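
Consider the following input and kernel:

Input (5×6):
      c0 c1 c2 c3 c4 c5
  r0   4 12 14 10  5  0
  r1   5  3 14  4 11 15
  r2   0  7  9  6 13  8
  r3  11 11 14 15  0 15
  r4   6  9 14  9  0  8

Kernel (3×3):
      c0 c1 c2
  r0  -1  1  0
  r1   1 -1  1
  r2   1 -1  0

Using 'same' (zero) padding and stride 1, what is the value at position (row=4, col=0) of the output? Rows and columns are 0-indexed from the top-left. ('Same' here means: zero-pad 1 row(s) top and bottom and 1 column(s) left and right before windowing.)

The receptive field on the zero-padded input at this output position is [0 11 11 / 0 6 9 / 0 0 0]. Elementwise product with the kernel and sum: 0·-1 + 11·1 + 0·1 + 6·-1 + 9·1 + 0·1 + 0·-1.

14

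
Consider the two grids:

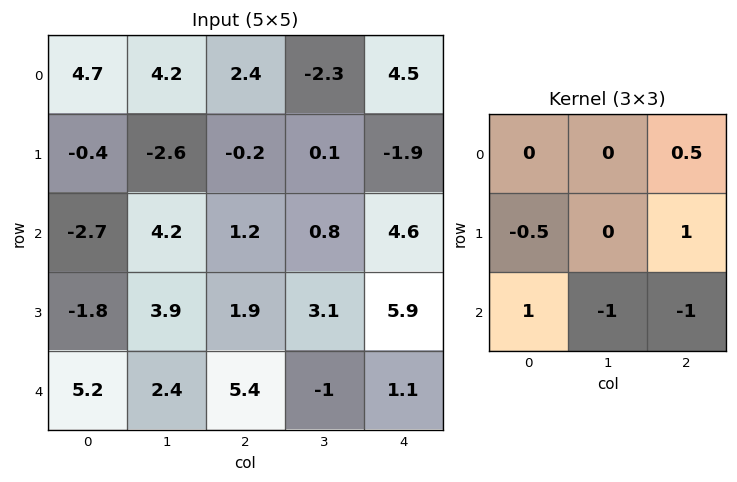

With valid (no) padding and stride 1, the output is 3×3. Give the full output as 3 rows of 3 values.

-6.9 2.45 -3.75
-5.15 -2.35 -4.05
0.8 -0.45 12.55

Output[0,0]: The receptive field on the input at this output position is [4.7 4.2 2.4 / -0.4 -2.6 -0.2 / -2.7 4.2 1.2]. Elementwise product with the kernel and sum: 2.4·0.5 + -0.4·-0.5 + -0.2·1 + -2.7·1 + 4.2·-1 + 1.2·-1.
Output[0,1]: The receptive field on the input at this output position is [4.2 2.4 -2.3 / -2.6 -0.2 0.1 / 4.2 1.2 0.8]. Elementwise product with the kernel and sum: -2.3·0.5 + -2.6·-0.5 + 0.1·1 + 4.2·1 + 1.2·-1 + 0.8·-1.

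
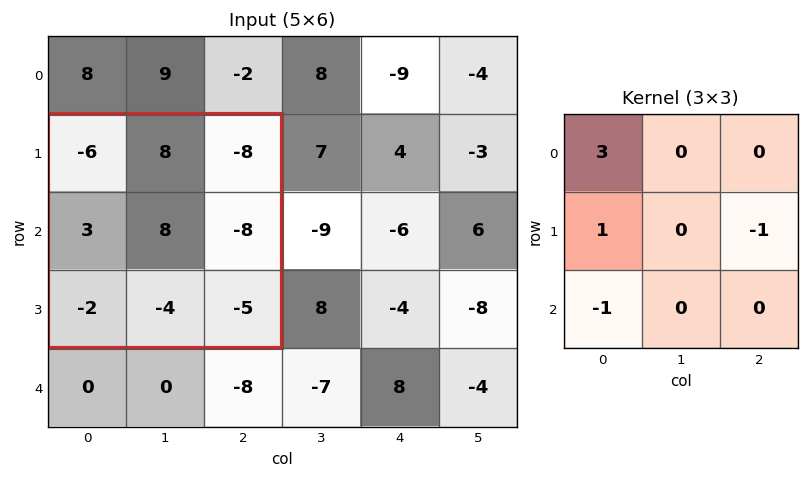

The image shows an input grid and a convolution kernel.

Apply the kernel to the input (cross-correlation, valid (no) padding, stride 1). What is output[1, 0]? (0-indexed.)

-5

The receptive field on the input at this output position is [-6 8 -8 / 3 8 -8 / -2 -4 -5]. Elementwise product with the kernel and sum: -6·3 + 3·1 + -8·-1 + -2·-1.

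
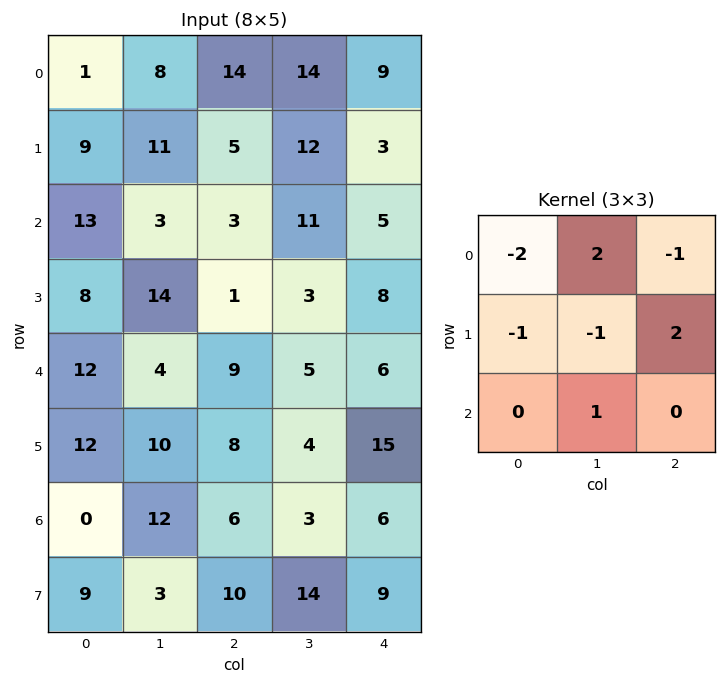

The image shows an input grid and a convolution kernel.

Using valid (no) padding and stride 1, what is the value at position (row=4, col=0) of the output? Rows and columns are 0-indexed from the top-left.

The receptive field on the input at this output position is [12 4 9 / 12 10 8 / 0 12 6]. Elementwise product with the kernel and sum: 12·-2 + 4·2 + 9·-1 + 12·-1 + 10·-1 + 8·2 + 12·1.

-19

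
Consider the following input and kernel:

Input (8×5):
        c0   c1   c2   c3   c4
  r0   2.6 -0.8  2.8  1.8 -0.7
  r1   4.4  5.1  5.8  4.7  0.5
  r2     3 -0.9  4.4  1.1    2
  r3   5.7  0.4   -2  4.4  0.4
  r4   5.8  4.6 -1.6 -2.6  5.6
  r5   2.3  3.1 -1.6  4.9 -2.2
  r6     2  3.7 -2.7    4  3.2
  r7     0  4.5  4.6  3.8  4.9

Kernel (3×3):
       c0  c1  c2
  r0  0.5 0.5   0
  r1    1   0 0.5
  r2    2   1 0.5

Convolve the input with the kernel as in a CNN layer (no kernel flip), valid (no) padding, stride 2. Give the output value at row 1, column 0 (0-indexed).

21.15

The receptive field on the input at this output position is [3 -0.9 4.4 / 5.7 0.4 -2 / 5.8 4.6 -1.6]. Elementwise product with the kernel and sum: 3·0.5 + -0.9·0.5 + 5.7·1 + -2·0.5 + 5.8·2 + 4.6·1 + -1.6·0.5.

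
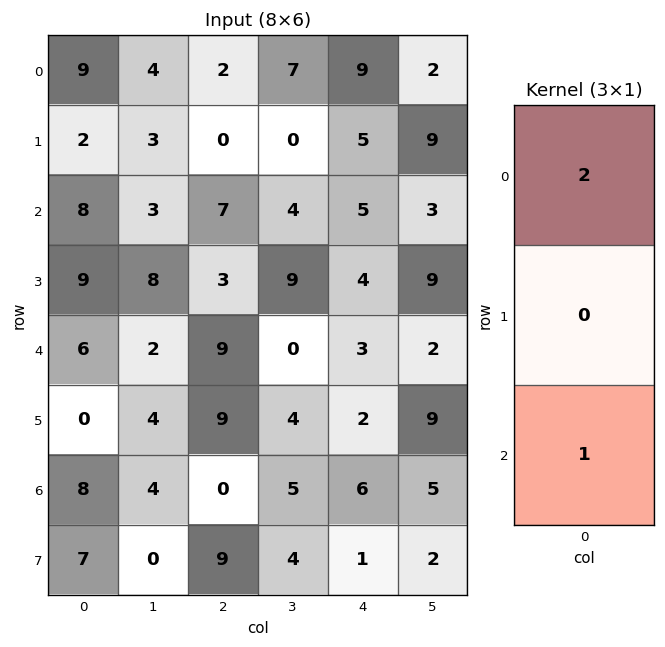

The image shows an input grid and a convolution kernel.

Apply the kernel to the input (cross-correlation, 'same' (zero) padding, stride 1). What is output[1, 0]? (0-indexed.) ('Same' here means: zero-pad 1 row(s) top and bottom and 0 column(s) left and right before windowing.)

The receptive field on the zero-padded input at this output position is [9 / 2 / 8]. Elementwise product with the kernel and sum: 9·2 + 8·1.

26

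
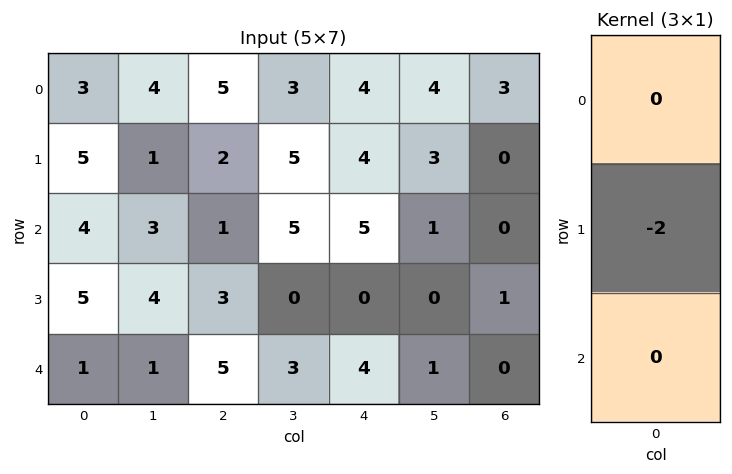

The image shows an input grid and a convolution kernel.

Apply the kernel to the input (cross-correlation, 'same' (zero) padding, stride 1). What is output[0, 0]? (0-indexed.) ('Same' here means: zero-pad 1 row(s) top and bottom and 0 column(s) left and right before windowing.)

The receptive field on the zero-padded input at this output position is [0 / 3 / 5]. Elementwise product with the kernel and sum: 3·-2.

-6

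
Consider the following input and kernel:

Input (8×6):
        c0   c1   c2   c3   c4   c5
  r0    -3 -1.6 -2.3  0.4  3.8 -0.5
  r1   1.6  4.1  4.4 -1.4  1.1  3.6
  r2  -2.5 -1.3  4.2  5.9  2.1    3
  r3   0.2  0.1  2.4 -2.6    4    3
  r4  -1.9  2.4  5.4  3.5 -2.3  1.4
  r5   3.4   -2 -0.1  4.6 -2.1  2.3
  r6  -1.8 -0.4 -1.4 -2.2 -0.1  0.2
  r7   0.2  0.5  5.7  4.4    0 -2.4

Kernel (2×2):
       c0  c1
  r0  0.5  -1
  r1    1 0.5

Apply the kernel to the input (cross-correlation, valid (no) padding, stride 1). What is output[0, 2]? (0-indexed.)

2.15

The receptive field on the input at this output position is [-2.3 0.4 / 4.4 -1.4]. Elementwise product with the kernel and sum: -2.3·0.5 + 0.4·-1 + 4.4·1 + -1.4·0.5.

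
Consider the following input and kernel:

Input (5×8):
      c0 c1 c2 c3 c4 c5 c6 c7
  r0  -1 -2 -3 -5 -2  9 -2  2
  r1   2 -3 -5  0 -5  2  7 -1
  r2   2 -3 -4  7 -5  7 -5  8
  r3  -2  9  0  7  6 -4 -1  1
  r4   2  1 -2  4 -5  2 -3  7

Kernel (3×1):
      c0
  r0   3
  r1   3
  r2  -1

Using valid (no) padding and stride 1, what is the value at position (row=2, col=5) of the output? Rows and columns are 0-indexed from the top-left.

The receptive field on the input at this output position is [7 / -4 / 2]. Elementwise product with the kernel and sum: 7·3 + -4·3 + 2·-1.

7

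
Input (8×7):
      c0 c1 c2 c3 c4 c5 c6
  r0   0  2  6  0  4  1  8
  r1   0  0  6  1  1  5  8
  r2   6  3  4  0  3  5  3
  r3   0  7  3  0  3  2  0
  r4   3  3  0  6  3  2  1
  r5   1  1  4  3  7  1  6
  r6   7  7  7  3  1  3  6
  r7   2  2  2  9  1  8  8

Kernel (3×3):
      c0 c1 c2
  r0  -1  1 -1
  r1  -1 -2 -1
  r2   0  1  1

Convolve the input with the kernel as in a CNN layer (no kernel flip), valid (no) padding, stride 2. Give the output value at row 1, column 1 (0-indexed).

The receptive field on the input at this output position is [4 0 3 / 3 0 3 / 0 6 3]. Elementwise product with the kernel and sum: 4·-1 + 0·1 + 3·-1 + 3·-1 + 0·-2 + 3·-1 + 6·1 + 3·1.

-4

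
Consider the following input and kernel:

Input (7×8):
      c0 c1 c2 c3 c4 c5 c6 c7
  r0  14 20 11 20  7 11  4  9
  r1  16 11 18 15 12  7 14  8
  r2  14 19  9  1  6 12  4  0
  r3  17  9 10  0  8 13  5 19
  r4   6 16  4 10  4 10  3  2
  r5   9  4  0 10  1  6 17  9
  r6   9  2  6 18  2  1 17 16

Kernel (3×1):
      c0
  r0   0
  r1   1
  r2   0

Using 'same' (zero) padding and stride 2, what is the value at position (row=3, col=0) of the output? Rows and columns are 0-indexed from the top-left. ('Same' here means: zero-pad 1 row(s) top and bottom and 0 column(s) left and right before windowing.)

The receptive field on the zero-padded input at this output position is [9 / 9 / 0]. Elementwise product with the kernel and sum: 9·1.

9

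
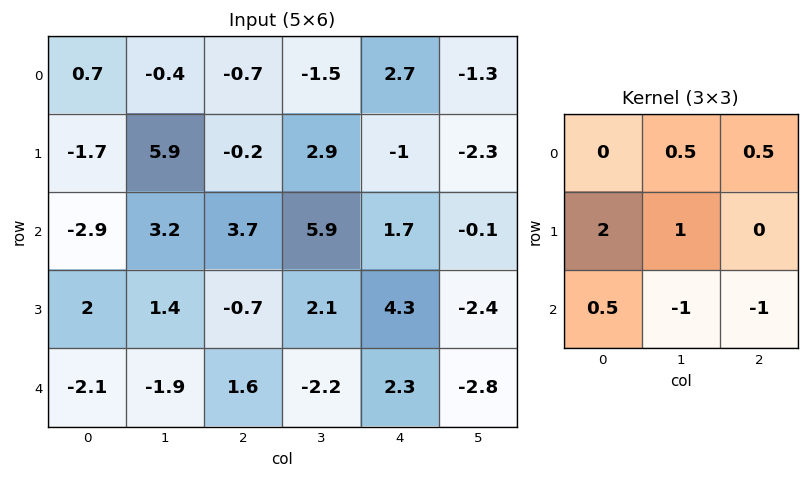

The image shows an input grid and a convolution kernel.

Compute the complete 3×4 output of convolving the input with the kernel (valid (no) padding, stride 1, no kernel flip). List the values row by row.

-6.4 2.5 -2.65 6.85
0.55 10.75 7.5 11
8.1 6.55 5.2 8.7

Output[0,0]: The receptive field on the input at this output position is [0.7 -0.4 -0.7 / -1.7 5.9 -0.2 / -2.9 3.2 3.7]. Elementwise product with the kernel and sum: -0.4·0.5 + -0.7·0.5 + -1.7·2 + 5.9·1 + -2.9·0.5 + 3.2·-1 + 3.7·-1.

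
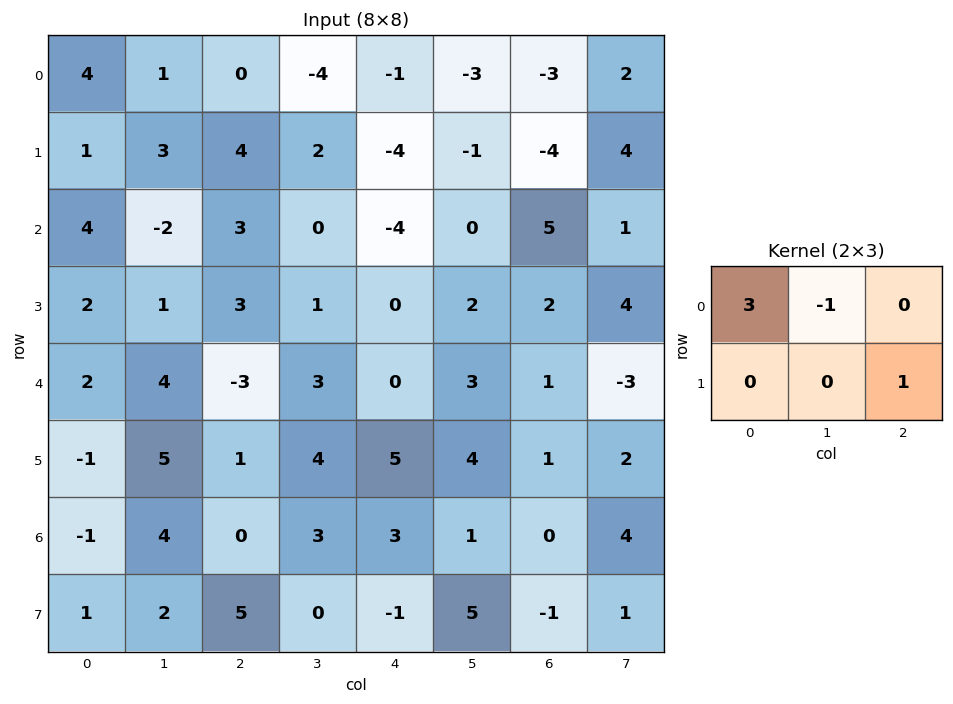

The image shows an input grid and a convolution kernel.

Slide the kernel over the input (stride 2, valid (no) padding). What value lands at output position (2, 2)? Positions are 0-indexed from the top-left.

The receptive field on the input at this output position is [0 3 1 / 5 4 1]. Elementwise product with the kernel and sum: 0·3 + 3·-1 + 1·1.

-2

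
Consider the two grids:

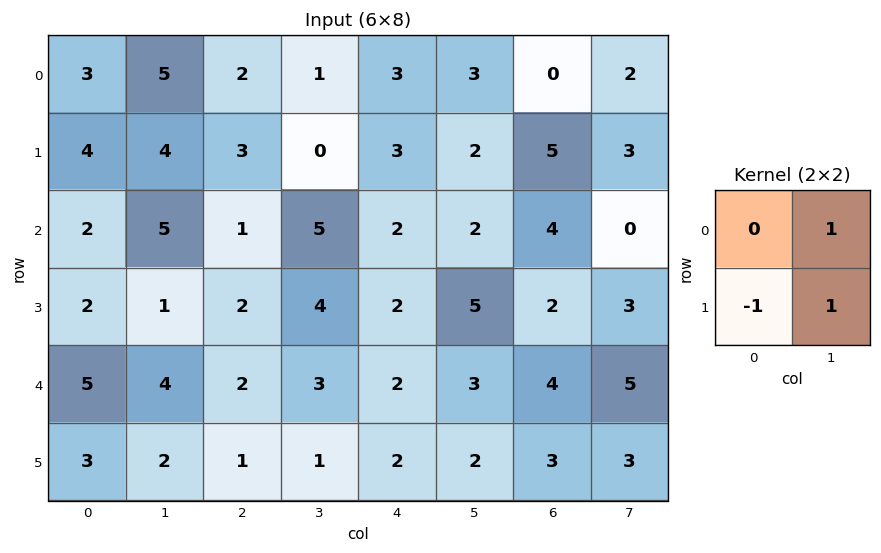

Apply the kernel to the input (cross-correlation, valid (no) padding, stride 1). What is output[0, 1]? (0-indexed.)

The receptive field on the input at this output position is [5 2 / 4 3]. Elementwise product with the kernel and sum: 2·1 + 4·-1 + 3·1.

1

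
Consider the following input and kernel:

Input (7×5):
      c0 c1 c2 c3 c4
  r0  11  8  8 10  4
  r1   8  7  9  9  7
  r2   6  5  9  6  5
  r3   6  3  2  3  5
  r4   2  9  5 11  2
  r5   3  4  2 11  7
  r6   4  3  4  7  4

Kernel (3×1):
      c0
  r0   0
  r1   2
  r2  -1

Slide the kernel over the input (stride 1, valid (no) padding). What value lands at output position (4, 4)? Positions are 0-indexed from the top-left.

10

The receptive field on the input at this output position is [2 / 7 / 4]. Elementwise product with the kernel and sum: 7·2 + 4·-1.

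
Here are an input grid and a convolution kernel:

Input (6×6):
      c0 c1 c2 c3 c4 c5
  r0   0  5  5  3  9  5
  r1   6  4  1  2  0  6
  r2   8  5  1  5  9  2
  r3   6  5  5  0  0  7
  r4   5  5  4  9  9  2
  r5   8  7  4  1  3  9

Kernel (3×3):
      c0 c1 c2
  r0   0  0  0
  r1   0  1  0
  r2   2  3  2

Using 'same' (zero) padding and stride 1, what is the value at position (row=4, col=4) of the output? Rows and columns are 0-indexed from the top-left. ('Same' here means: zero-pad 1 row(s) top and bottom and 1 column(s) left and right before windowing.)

The receptive field on the zero-padded input at this output position is [0 0 7 / 9 9 2 / 1 3 9]. Elementwise product with the kernel and sum: 9·1 + 1·2 + 3·3 + 9·2.

38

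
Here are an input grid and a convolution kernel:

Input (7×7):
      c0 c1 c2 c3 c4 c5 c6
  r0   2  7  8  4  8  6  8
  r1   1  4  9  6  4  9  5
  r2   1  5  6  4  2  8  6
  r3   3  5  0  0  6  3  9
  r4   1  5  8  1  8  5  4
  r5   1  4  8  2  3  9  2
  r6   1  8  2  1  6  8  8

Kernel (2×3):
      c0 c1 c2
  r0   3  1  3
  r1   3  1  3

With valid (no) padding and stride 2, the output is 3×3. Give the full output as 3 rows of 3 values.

71 97 90
40 46 80
63 84 65

Output[0,0]: The receptive field on the input at this output position is [2 7 8 / 1 4 9]. Elementwise product with the kernel and sum: 2·3 + 7·1 + 8·3 + 1·3 + 4·1 + 9·3.
Output[0,1]: The receptive field on the input at this output position is [8 4 8 / 9 6 4]. Elementwise product with the kernel and sum: 8·3 + 4·1 + 8·3 + 9·3 + 6·1 + 4·3.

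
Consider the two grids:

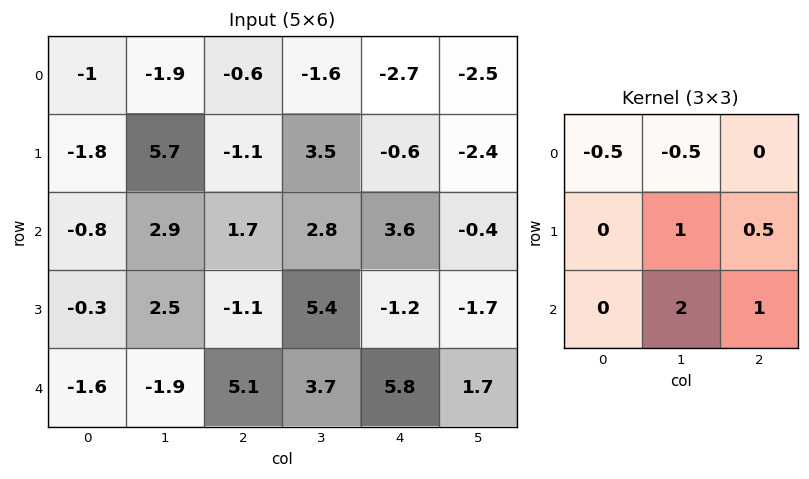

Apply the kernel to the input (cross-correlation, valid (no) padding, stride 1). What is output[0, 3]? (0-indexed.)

The receptive field on the input at this output position is [-1.6 -2.7 -2.5 / 3.5 -0.6 -2.4 / 2.8 3.6 -0.4]. Elementwise product with the kernel and sum: -1.6·-0.5 + -2.7·-0.5 + -0.6·1 + -2.4·0.5 + 3.6·2 + -0.4·1.

7.15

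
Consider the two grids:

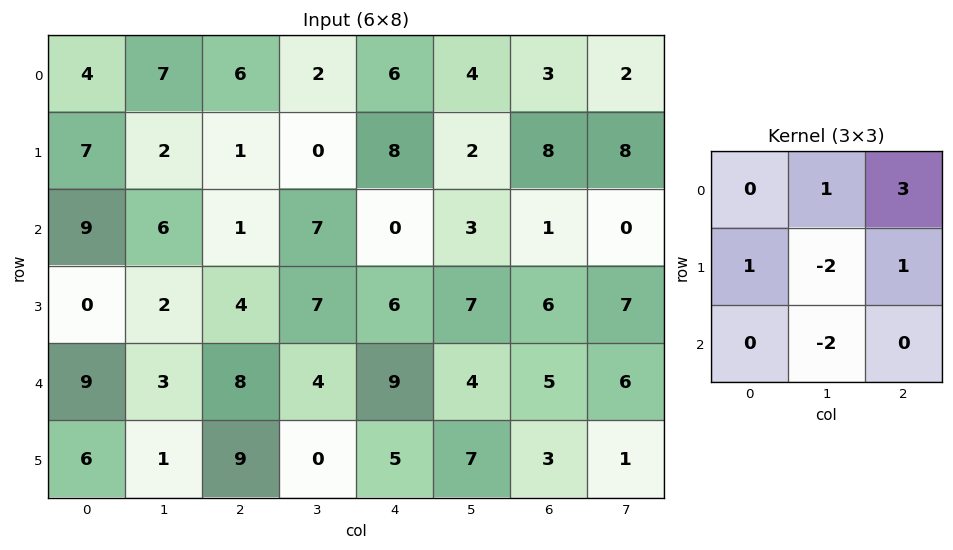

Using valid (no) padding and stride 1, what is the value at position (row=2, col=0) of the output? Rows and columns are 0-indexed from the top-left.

3

The receptive field on the input at this output position is [9 6 1 / 0 2 4 / 9 3 8]. Elementwise product with the kernel and sum: 6·1 + 1·3 + 0·1 + 2·-2 + 4·1 + 3·-2.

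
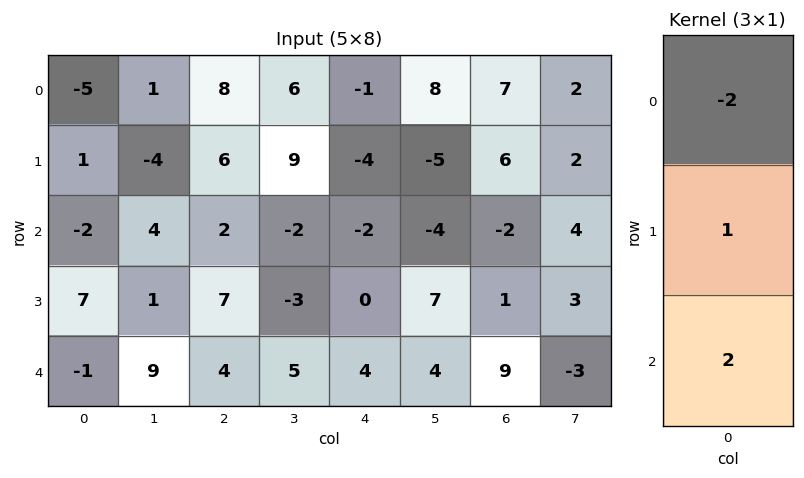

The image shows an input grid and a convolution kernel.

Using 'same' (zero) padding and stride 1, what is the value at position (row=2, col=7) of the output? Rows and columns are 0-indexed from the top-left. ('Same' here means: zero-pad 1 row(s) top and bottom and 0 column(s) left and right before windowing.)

6

The receptive field on the zero-padded input at this output position is [2 / 4 / 3]. Elementwise product with the kernel and sum: 2·-2 + 4·1 + 3·2.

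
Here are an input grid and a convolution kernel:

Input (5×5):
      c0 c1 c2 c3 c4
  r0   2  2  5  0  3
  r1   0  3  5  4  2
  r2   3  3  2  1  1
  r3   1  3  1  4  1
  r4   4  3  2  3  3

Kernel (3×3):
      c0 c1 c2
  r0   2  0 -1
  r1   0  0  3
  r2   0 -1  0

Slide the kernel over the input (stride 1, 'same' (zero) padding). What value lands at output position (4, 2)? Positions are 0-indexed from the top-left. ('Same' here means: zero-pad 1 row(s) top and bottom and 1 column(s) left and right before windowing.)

11

The receptive field on the zero-padded input at this output position is [3 1 4 / 3 2 3 / 0 0 0]. Elementwise product with the kernel and sum: 3·2 + 4·-1 + 3·3 + 0·-1.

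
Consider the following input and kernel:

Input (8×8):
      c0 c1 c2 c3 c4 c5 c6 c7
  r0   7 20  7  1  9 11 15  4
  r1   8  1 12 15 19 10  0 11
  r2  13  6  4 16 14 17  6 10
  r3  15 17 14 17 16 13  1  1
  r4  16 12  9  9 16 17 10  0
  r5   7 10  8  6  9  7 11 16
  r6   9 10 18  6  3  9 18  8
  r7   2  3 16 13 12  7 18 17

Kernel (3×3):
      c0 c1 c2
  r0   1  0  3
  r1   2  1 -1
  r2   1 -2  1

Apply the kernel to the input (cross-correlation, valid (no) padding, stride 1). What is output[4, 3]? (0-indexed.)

83

The receptive field on the input at this output position is [9 16 17 / 6 9 7 / 6 3 9]. Elementwise product with the kernel and sum: 9·1 + 17·3 + 6·2 + 9·1 + 7·-1 + 6·1 + 3·-2 + 9·1.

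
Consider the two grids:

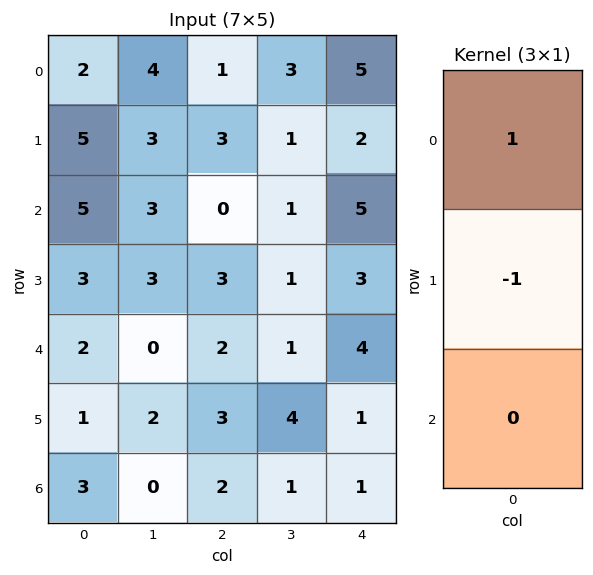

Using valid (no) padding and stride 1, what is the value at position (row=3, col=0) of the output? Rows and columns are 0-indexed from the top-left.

1

The receptive field on the input at this output position is [3 / 2 / 1]. Elementwise product with the kernel and sum: 3·1 + 2·-1.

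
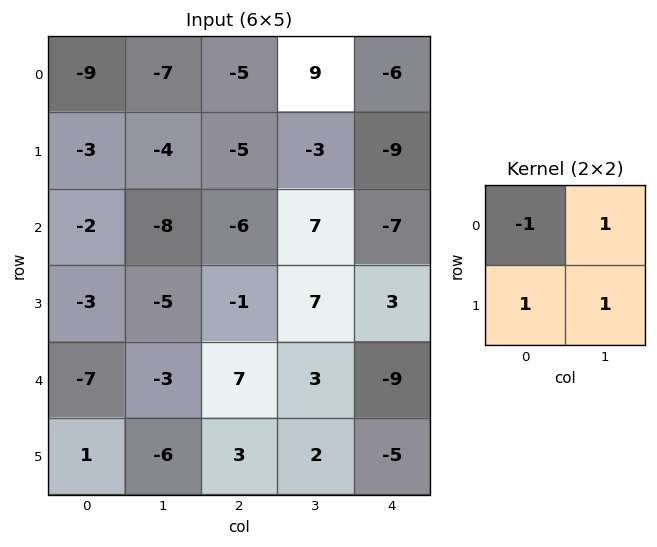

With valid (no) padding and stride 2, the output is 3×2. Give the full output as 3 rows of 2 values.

-5 6
-14 19
-1 1

Output[0,0]: The receptive field on the input at this output position is [-9 -7 / -3 -4]. Elementwise product with the kernel and sum: -9·-1 + -7·1 + -3·1 + -4·1.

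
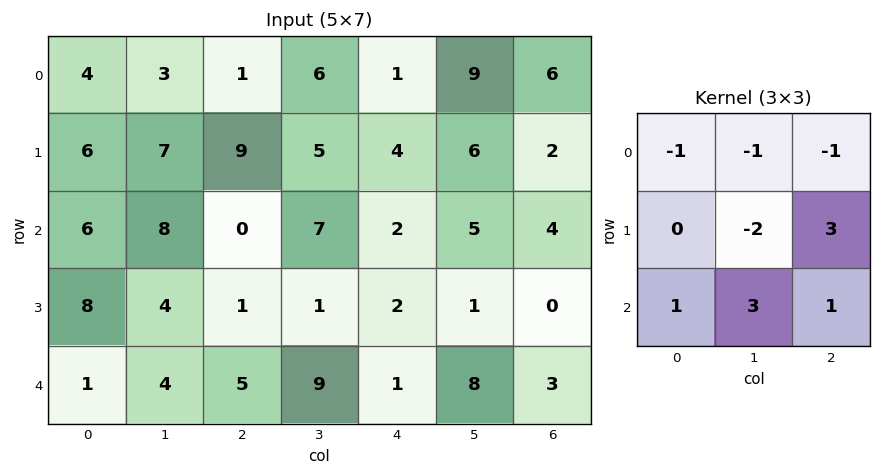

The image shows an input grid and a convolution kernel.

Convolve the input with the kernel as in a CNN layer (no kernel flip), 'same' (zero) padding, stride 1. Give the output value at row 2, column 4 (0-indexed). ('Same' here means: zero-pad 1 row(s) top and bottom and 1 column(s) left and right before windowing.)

4

The receptive field on the zero-padded input at this output position is [5 4 6 / 7 2 5 / 1 2 1]. Elementwise product with the kernel and sum: 5·-1 + 4·-1 + 6·-1 + 2·-2 + 5·3 + 1·1 + 2·3 + 1·1.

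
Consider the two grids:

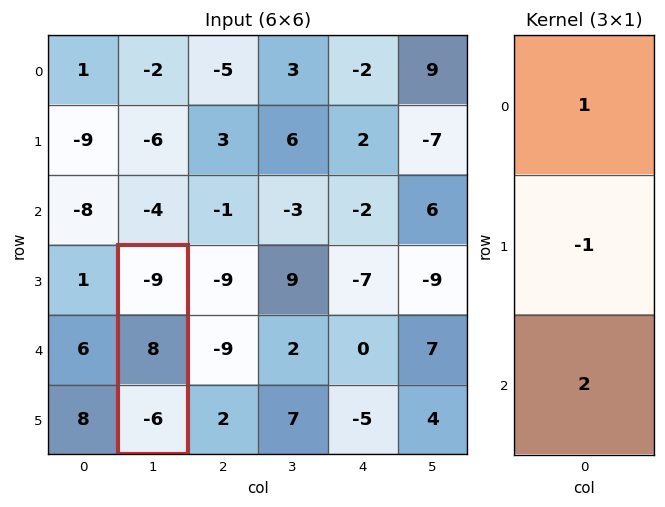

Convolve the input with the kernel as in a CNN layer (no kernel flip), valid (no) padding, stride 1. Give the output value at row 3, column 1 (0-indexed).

-29

The receptive field on the input at this output position is [-9 / 8 / -6]. Elementwise product with the kernel and sum: -9·1 + 8·-1 + -6·2.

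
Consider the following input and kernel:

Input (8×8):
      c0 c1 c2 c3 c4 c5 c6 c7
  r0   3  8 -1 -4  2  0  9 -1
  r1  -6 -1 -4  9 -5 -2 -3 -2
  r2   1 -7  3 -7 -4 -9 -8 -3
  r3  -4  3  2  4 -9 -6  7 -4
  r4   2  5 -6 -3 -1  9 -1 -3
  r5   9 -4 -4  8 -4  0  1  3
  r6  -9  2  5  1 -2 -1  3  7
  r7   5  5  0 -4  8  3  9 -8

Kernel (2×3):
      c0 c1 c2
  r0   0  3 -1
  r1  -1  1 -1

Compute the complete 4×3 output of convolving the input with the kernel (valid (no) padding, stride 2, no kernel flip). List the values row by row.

34 4 -3
-19 -6 -23
12 8 31
1 -7 -20

Output[0,0]: The receptive field on the input at this output position is [3 8 -1 / -6 -1 -4]. Elementwise product with the kernel and sum: 8·3 + -1·-1 + -6·-1 + -1·1 + -4·-1.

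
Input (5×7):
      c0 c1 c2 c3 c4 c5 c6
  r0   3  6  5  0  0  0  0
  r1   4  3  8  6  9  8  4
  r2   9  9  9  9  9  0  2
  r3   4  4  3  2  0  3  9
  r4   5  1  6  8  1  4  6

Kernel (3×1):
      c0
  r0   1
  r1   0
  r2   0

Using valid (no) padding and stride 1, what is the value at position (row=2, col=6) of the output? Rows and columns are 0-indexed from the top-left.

The receptive field on the input at this output position is [2 / 9 / 6]. Elementwise product with the kernel and sum: 2·1.

2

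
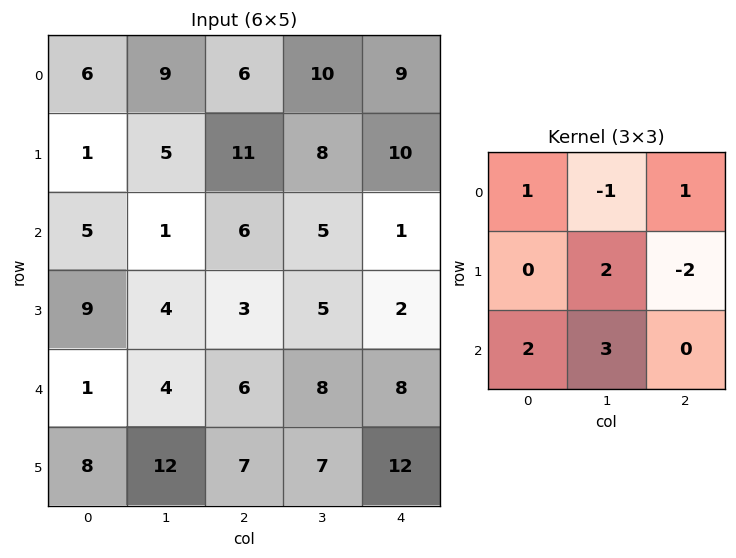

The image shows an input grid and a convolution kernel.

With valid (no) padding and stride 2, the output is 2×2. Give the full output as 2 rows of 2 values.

Output[0,0]: The receptive field on the input at this output position is [6 9 6 / 1 5 11 / 5 1 6]. Elementwise product with the kernel and sum: 6·1 + 9·-1 + 6·1 + 5·2 + 11·-2 + 5·2 + 1·3.
Output[0,1]: The receptive field on the input at this output position is [6 10 9 / 11 8 10 / 6 5 1]. Elementwise product with the kernel and sum: 6·1 + 10·-1 + 9·1 + 8·2 + 10·-2 + 6·2 + 5·3.

4 28
26 44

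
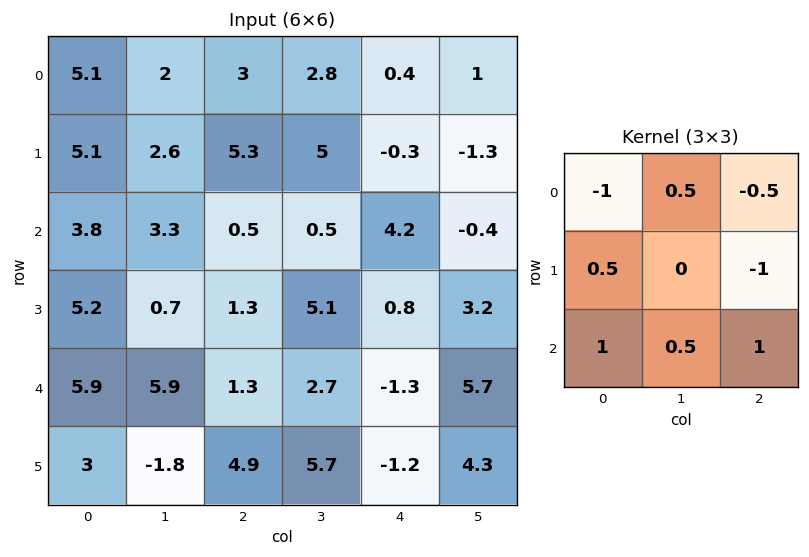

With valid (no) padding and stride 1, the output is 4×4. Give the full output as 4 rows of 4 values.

-2.4 -1.55 6.1 2.9
1.8 5.15 -1.95 4.85
9.05 1.2 -1.15 8.9
3.15 4 9.35 -1.25

Output[0,0]: The receptive field on the input at this output position is [5.1 2 3 / 5.1 2.6 5.3 / 3.8 3.3 0.5]. Elementwise product with the kernel and sum: 5.1·-1 + 2·0.5 + 3·-0.5 + 5.1·0.5 + 5.3·-1 + 3.8·1 + 3.3·0.5 + 0.5·1.
Output[0,1]: The receptive field on the input at this output position is [2 3 2.8 / 2.6 5.3 5 / 3.3 0.5 0.5]. Elementwise product with the kernel and sum: 2·-1 + 3·0.5 + 2.8·-0.5 + 2.6·0.5 + 5·-1 + 3.3·1 + 0.5·0.5 + 0.5·1.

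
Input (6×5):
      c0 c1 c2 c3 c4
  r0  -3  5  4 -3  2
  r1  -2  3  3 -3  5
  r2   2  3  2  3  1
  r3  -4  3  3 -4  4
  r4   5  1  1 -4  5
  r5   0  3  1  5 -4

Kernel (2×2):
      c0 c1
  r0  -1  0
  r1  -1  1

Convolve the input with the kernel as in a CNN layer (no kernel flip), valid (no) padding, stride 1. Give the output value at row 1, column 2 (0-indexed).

-2

The receptive field on the input at this output position is [3 -3 / 2 3]. Elementwise product with the kernel and sum: 3·-1 + 2·-1 + 3·1.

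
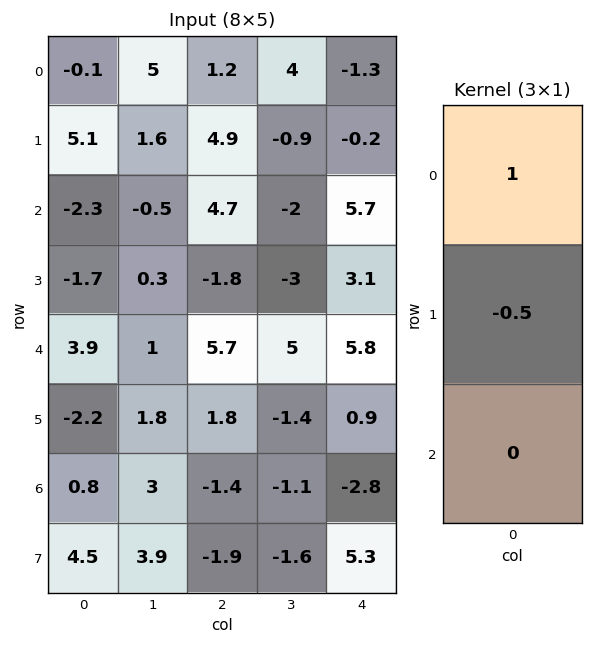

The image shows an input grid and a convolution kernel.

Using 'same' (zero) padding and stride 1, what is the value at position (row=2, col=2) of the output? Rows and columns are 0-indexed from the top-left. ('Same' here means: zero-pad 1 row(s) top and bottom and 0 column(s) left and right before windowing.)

2.55

The receptive field on the zero-padded input at this output position is [4.9 / 4.7 / -1.8]. Elementwise product with the kernel and sum: 4.9·1 + 4.7·-0.5.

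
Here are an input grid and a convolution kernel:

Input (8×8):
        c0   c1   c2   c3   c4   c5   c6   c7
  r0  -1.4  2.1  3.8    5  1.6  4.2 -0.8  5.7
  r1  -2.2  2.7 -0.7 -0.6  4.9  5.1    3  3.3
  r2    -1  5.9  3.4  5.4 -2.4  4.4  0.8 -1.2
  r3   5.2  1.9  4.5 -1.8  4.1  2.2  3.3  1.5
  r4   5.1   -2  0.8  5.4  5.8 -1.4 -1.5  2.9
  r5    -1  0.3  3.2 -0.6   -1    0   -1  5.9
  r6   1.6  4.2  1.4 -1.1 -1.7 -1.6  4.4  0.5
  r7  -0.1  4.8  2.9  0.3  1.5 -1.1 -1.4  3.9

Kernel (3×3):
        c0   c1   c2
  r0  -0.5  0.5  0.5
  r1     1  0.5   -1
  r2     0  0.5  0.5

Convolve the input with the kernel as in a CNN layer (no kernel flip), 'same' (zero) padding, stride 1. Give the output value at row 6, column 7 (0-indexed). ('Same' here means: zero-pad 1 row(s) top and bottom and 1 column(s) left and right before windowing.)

10.05

The receptive field on the zero-padded input at this output position is [-1 5.9 0 / 4.4 0.5 0 / -1.4 3.9 0]. Elementwise product with the kernel and sum: -1·-0.5 + 5.9·0.5 + 0·0.5 + 4.4·1 + 0.5·0.5 + 0·-1 + 3.9·0.5 + 0·0.5.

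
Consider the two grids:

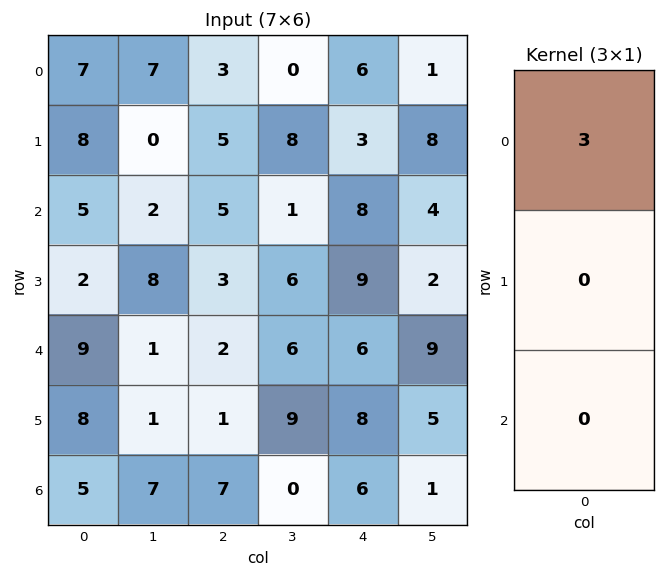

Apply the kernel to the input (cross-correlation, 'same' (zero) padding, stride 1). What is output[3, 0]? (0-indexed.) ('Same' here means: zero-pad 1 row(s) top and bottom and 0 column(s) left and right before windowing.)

15

The receptive field on the zero-padded input at this output position is [5 / 2 / 9]. Elementwise product with the kernel and sum: 5·3.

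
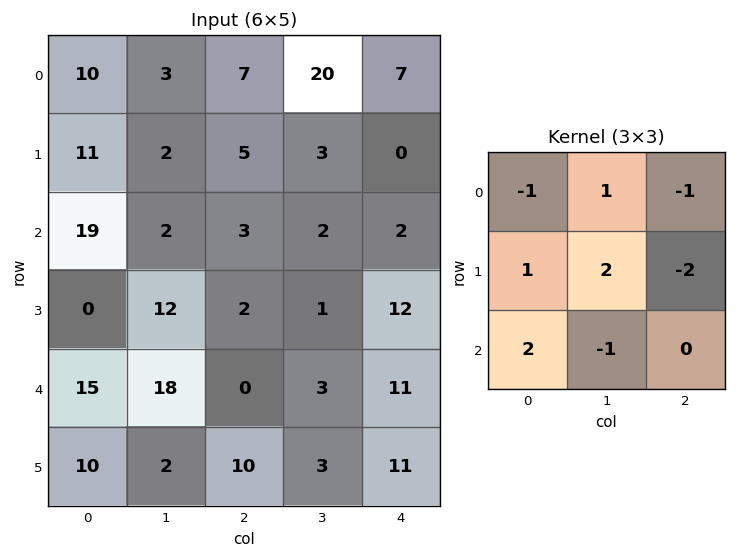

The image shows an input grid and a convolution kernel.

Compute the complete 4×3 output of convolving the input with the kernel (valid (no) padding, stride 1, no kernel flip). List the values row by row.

Output[0,0]: The receptive field on the input at this output position is [10 3 7 / 11 2 5 / 19 2 3]. Elementwise product with the kernel and sum: 10·-1 + 3·1 + 7·-1 + 11·1 + 2·2 + 5·-2 + 19·2 + 2·-1.

27 -9 21
-9 26 4
12 49 -26
79 -5 -12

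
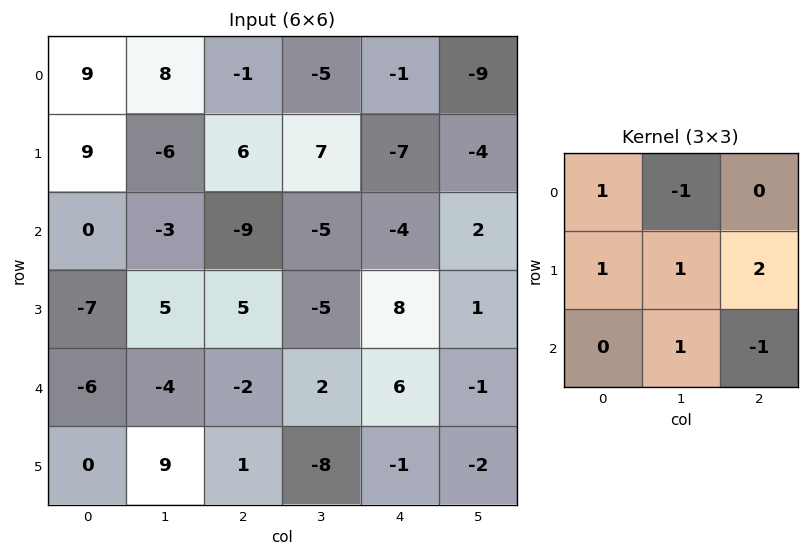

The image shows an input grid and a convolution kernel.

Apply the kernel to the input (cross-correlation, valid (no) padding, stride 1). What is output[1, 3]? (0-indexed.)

The receptive field on the input at this output position is [7 -7 -4 / -5 -4 2 / -5 8 1]. Elementwise product with the kernel and sum: 7·1 + -7·-1 + -5·1 + -4·1 + 2·2 + 8·1 + 1·-1.

16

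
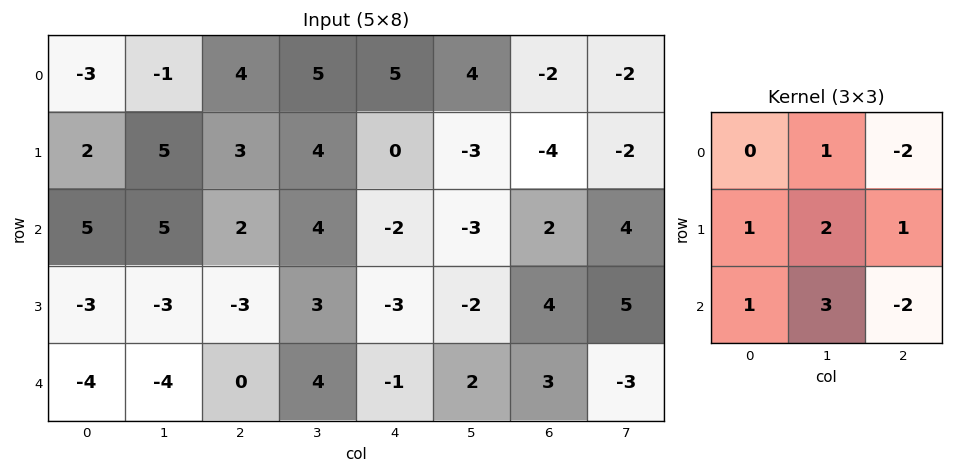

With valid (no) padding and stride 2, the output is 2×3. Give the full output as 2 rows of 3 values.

Output[0,0]: The receptive field on the input at this output position is [-3 -1 4 / 2 5 3 / 5 5 2]. Elementwise product with the kernel and sum: -1·1 + 4·-2 + 2·1 + 5·2 + 3·1 + 5·1 + 5·3 + 2·-2.

22 24 -17
-27 22 -11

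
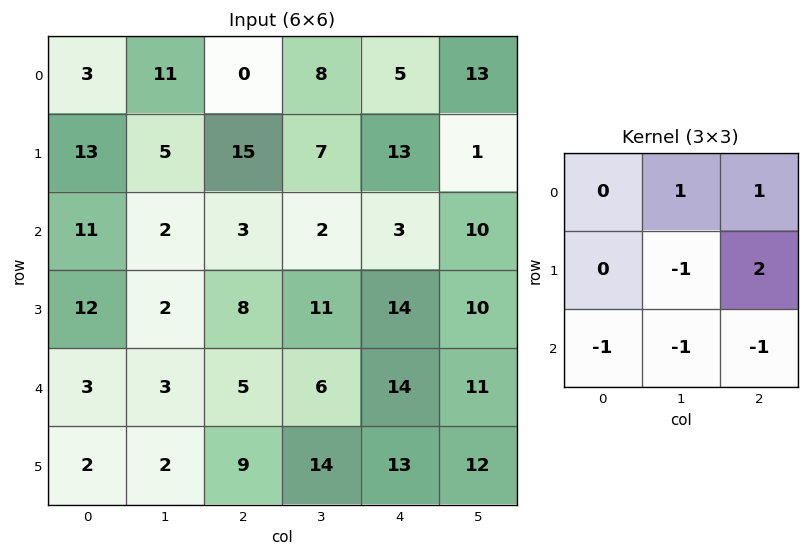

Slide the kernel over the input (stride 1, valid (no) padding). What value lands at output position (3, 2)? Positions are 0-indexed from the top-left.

The receptive field on the input at this output position is [8 11 14 / 5 6 14 / 9 14 13]. Elementwise product with the kernel and sum: 11·1 + 14·1 + 6·-1 + 14·2 + 9·-1 + 14·-1 + 13·-1.

11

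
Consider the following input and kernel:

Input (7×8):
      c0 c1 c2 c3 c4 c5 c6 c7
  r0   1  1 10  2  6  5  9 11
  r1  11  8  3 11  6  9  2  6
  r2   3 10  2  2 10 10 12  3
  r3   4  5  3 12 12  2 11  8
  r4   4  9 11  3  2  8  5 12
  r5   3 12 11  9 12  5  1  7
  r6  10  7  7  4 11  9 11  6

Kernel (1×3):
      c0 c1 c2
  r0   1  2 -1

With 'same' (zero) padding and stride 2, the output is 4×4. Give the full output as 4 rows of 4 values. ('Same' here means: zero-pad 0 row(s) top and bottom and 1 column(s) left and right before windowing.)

Output[0,0]: The receptive field on the zero-padded input at this output position is [0 1 1]. Elementwise product with the kernel and sum: 0·1 + 1·2 + 1·-1.
Output[0,1]: The receptive field on the zero-padded input at this output position is [1 10 2]. Elementwise product with the kernel and sum: 1·1 + 10·2 + 2·-1.

1 19 9 12
-4 12 12 31
-1 28 -1 6
13 17 17 25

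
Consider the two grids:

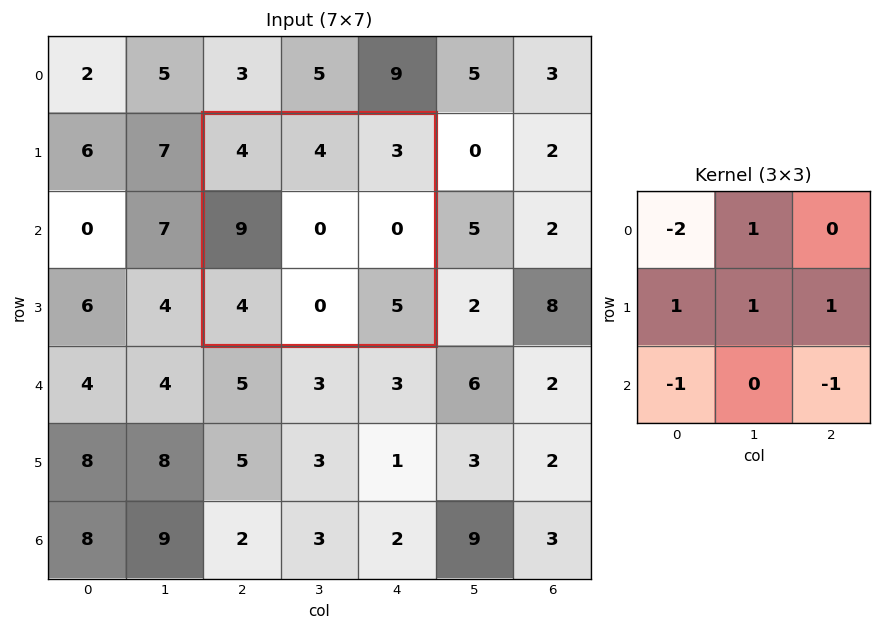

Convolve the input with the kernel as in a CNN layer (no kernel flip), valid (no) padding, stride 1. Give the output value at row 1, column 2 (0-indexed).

The receptive field on the input at this output position is [4 4 3 / 9 0 0 / 4 0 5]. Elementwise product with the kernel and sum: 4·-2 + 4·1 + 9·1 + 0·1 + 0·1 + 4·-1 + 5·-1.

-4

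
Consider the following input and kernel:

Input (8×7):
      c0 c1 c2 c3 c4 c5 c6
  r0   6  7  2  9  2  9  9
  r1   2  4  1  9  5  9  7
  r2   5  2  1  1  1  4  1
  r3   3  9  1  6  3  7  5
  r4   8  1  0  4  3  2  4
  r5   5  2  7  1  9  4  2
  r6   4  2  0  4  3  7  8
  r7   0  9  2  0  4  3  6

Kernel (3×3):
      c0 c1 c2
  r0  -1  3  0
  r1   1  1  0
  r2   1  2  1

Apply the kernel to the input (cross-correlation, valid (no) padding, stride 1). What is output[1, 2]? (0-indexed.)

The receptive field on the input at this output position is [1 9 5 / 1 1 1 / 1 6 3]. Elementwise product with the kernel and sum: 1·-1 + 9·3 + 1·1 + 1·1 + 1·1 + 6·2 + 3·1.

44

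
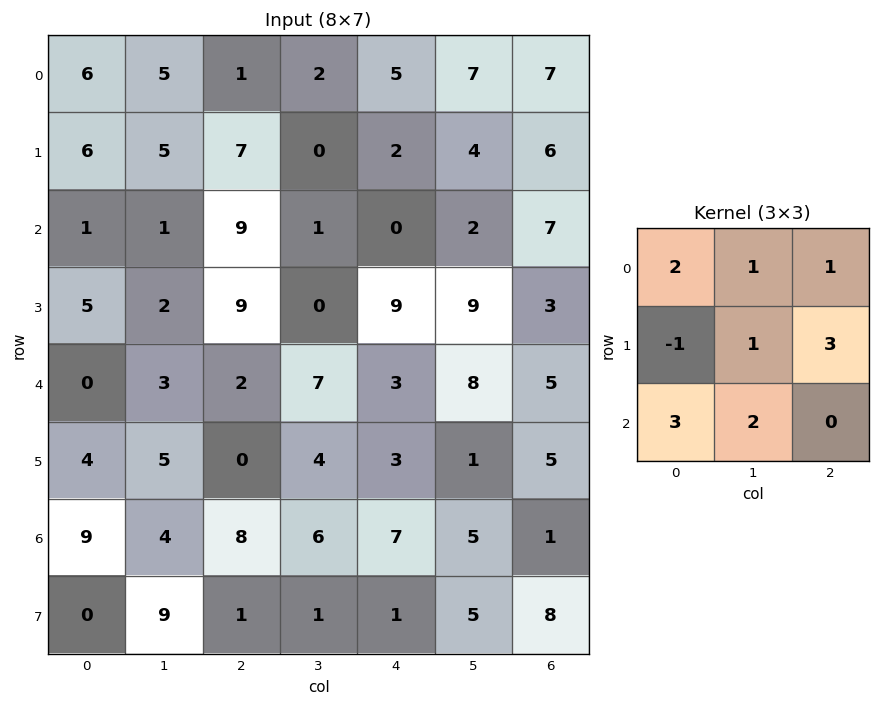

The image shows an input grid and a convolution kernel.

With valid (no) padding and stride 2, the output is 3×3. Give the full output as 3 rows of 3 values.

Output[0,0]: The receptive field on the input at this output position is [6 5 1 / 6 5 7 / 1 1 9]. Elementwise product with the kernel and sum: 6·2 + 5·1 + 1·1 + 6·-1 + 5·1 + 7·3 + 1·3 + 1·2.

43 37 48
42 57 43
41 63 63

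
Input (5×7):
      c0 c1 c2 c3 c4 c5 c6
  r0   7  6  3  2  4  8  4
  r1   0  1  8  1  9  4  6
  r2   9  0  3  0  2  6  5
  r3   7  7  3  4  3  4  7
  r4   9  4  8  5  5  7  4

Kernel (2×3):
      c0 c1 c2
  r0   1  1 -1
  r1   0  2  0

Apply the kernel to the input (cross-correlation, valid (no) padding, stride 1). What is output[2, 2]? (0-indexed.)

9

The receptive field on the input at this output position is [3 0 2 / 3 4 3]. Elementwise product with the kernel and sum: 3·1 + 0·1 + 2·-1 + 4·2.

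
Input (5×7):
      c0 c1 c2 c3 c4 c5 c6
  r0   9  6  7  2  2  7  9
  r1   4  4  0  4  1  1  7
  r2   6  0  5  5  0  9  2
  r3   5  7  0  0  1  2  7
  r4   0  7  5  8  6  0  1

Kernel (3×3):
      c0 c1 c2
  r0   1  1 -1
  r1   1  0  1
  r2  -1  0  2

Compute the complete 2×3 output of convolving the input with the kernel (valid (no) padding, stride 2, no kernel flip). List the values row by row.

16 3 12
16 18 11

Output[0,0]: The receptive field on the input at this output position is [9 6 7 / 4 4 0 / 6 0 5]. Elementwise product with the kernel and sum: 9·1 + 6·1 + 7·-1 + 4·1 + 0·1 + 6·-1 + 5·2.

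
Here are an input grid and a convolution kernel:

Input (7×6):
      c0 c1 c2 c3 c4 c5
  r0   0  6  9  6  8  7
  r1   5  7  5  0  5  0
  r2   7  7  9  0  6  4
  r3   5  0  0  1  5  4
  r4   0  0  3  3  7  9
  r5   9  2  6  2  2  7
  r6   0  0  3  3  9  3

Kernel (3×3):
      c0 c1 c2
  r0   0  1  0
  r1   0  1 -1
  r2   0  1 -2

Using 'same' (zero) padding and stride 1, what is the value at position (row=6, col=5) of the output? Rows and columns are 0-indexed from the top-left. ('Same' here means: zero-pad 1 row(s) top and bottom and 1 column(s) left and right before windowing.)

The receptive field on the zero-padded input at this output position is [2 7 0 / 9 3 0 / 0 0 0]. Elementwise product with the kernel and sum: 7·1 + 3·1 + 0·-1 + 0·1 + 0·-2.

10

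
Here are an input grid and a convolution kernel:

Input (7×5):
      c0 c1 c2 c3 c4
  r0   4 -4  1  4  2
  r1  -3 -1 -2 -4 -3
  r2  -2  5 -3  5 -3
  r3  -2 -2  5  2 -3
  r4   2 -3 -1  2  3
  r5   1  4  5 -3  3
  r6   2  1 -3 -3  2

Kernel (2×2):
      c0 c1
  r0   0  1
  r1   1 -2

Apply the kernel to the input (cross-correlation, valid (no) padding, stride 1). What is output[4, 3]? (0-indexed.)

-6

The receptive field on the input at this output position is [2 3 / -3 3]. Elementwise product with the kernel and sum: 3·1 + -3·1 + 3·-2.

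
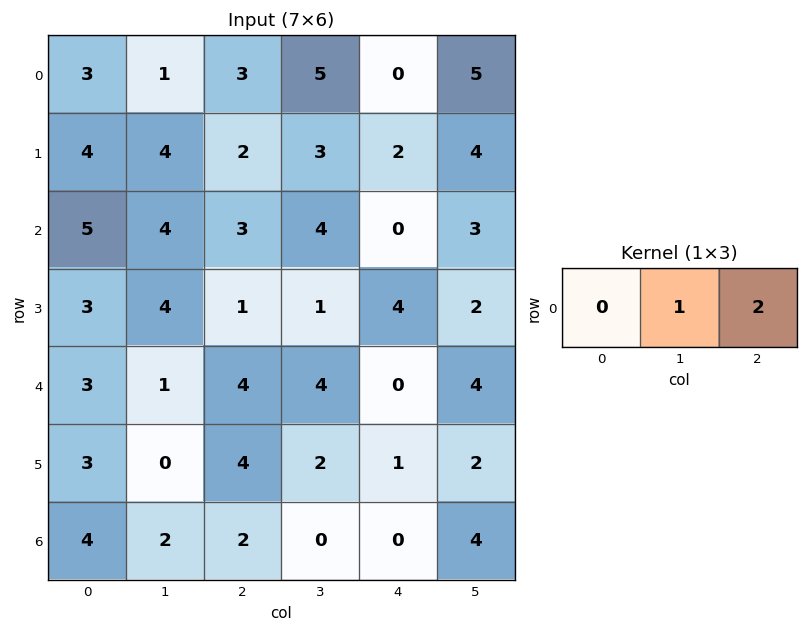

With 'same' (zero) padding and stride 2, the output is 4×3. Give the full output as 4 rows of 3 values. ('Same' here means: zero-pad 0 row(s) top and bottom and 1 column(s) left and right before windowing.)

Output[0,0]: The receptive field on the zero-padded input at this output position is [0 3 1]. Elementwise product with the kernel and sum: 3·1 + 1·2.

5 13 10
13 11 6
5 12 8
8 2 8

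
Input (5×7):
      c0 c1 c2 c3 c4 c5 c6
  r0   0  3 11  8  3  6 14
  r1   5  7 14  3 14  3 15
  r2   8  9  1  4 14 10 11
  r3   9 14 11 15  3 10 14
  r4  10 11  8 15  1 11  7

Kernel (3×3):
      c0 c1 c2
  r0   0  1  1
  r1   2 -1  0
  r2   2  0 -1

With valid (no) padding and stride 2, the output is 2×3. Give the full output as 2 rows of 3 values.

Output[0,0]: The receptive field on the input at this output position is [0 3 11 / 5 7 14 / 8 9 1]. Elementwise product with the kernel and sum: 3·1 + 11·1 + 5·2 + 7·-1 + 8·2 + 1·-1.

32 24 62
26 40 12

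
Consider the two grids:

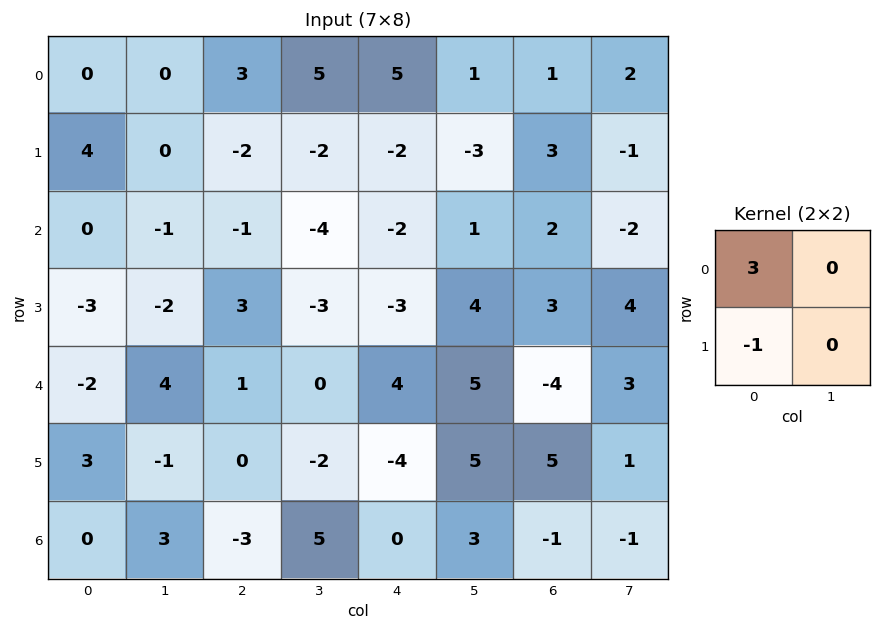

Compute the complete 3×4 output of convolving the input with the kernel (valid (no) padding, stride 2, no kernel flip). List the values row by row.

Output[0,0]: The receptive field on the input at this output position is [0 0 / 4 0]. Elementwise product with the kernel and sum: 0·3 + 4·-1.
Output[0,1]: The receptive field on the input at this output position is [3 5 / -2 -2]. Elementwise product with the kernel and sum: 3·3 + -2·-1.

-4 11 17 0
3 -6 -3 3
-9 3 16 -17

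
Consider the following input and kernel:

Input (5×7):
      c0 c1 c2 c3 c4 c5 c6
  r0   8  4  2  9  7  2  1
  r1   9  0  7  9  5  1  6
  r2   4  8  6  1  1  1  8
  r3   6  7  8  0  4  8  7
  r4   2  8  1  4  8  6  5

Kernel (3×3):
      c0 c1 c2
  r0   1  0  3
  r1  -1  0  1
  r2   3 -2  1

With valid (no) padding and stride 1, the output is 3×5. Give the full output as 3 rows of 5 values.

Output[0,0]: The receptive field on the input at this output position is [8 4 2 / 9 0 7 / 4 8 6]. Elementwise product with the kernel and sum: 8·1 + 2·3 + 9·-1 + 7·1 + 4·3 + 8·-2 + 6·1.
Output[0,1]: The receptive field on the input at this output position is [4 2 9 / 0 7 9 / 8 6 1]. Elementwise product with the kernel and sum: 4·1 + 9·3 + 0·-1 + 9·1 + 8·3 + 6·-2 + 1·1.

14 53 38 9 20
44 25 45 12 33
15 30 8 14 45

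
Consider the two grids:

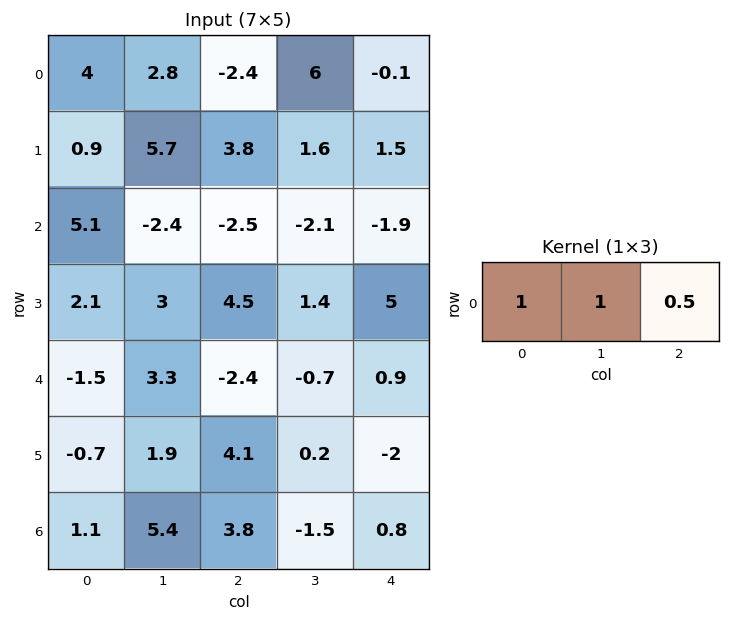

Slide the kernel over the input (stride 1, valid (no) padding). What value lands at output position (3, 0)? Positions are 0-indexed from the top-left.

7.35

The receptive field on the input at this output position is [2.1 3 4.5]. Elementwise product with the kernel and sum: 2.1·1 + 3·1 + 4.5·0.5.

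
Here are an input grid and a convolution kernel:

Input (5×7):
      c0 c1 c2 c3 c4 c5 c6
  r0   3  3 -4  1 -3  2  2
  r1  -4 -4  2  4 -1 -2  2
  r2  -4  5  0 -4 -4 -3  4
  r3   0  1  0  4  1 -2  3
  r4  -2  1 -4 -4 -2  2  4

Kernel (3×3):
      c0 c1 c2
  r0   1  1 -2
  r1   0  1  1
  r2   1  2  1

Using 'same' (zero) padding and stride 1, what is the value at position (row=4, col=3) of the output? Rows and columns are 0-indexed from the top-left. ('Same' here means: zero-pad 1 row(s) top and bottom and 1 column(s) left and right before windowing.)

-4

The receptive field on the zero-padded input at this output position is [0 4 1 / -4 -4 -2 / 0 0 0]. Elementwise product with the kernel and sum: 0·1 + 4·1 + 1·-2 + -4·1 + -2·1 + 0·1 + 0·2 + 0·1.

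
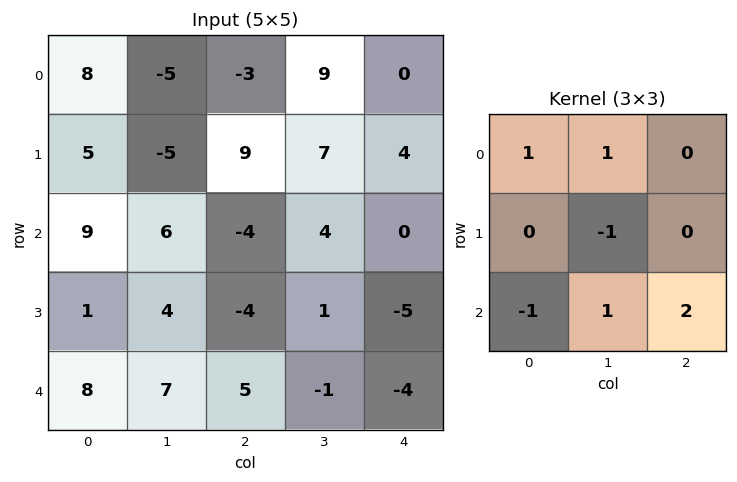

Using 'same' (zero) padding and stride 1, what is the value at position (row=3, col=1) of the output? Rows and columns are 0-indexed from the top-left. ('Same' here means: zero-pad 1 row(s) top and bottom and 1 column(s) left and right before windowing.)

The receptive field on the zero-padded input at this output position is [9 6 -4 / 1 4 -4 / 8 7 5]. Elementwise product with the kernel and sum: 9·1 + 6·1 + 4·-1 + 8·-1 + 7·1 + 5·2.

20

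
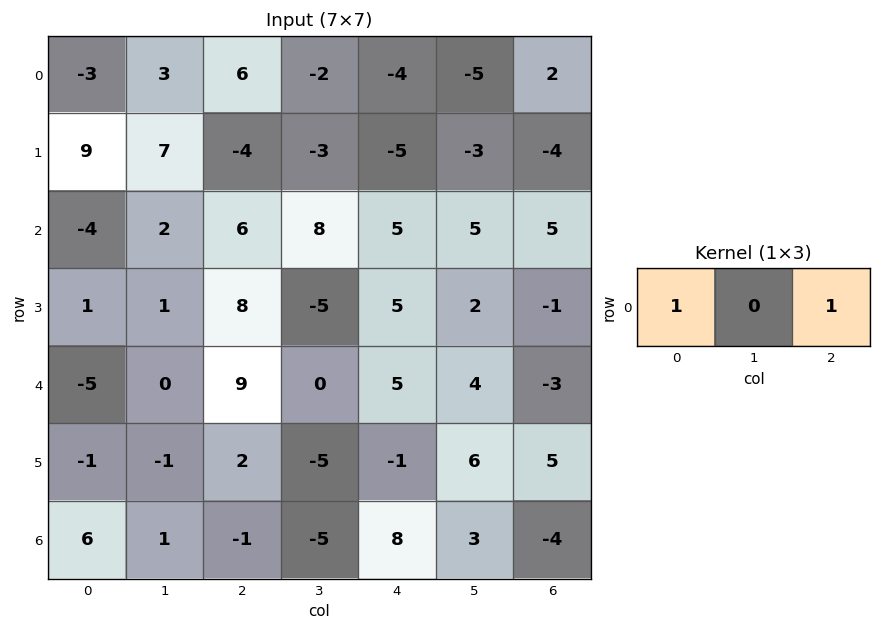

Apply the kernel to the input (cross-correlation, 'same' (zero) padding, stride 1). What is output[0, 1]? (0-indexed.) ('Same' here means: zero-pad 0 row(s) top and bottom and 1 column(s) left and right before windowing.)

The receptive field on the zero-padded input at this output position is [-3 3 6]. Elementwise product with the kernel and sum: -3·1 + 6·1.

3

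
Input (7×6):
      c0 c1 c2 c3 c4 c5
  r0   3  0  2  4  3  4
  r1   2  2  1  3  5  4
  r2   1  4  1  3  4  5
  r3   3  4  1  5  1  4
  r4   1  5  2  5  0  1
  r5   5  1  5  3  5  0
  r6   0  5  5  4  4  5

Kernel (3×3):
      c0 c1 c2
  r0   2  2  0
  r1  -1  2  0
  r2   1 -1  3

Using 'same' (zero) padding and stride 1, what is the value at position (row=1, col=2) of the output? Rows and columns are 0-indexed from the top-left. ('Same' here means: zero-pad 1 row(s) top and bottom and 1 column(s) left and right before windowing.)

16

The receptive field on the zero-padded input at this output position is [0 2 4 / 2 1 3 / 4 1 3]. Elementwise product with the kernel and sum: 0·2 + 2·2 + 2·-1 + 1·2 + 4·1 + 1·-1 + 3·3.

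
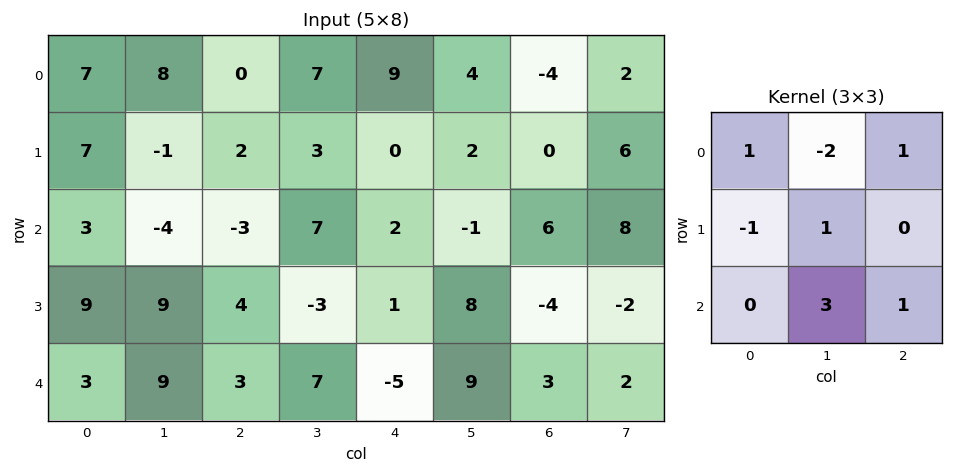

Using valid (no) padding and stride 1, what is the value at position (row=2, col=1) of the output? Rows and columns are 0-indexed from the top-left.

The receptive field on the input at this output position is [-4 -3 7 / 9 4 -3 / 9 3 7]. Elementwise product with the kernel and sum: -4·1 + -3·-2 + 7·1 + 9·-1 + 4·1 + 3·3 + 7·1.

20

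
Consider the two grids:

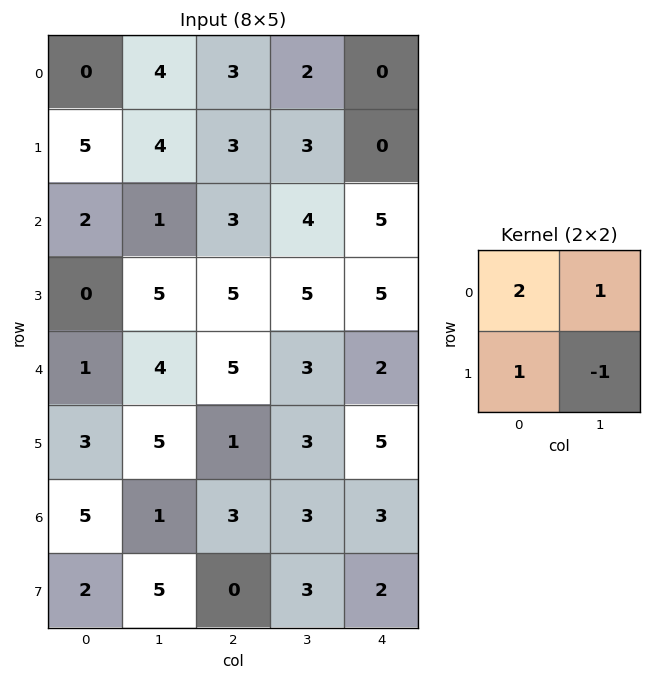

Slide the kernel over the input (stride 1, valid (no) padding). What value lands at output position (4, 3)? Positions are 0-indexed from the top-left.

The receptive field on the input at this output position is [3 2 / 3 5]. Elementwise product with the kernel and sum: 3·2 + 2·1 + 3·1 + 5·-1.

6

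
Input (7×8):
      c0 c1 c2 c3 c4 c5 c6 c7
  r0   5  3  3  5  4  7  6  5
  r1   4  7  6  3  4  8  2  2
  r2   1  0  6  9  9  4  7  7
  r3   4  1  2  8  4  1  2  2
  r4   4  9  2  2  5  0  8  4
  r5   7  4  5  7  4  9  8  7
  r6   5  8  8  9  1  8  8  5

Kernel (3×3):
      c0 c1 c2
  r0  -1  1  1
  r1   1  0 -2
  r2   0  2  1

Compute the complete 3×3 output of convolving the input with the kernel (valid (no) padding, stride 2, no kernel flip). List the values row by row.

Output[0,0]: The receptive field on the input at this output position is [5 3 3 / 4 7 6 / 1 0 6]. Elementwise product with the kernel and sum: 5·-1 + 3·1 + 3·1 + 4·1 + 6·-2 + 0·2 + 6·1.
Output[0,1]: The receptive field on the input at this output position is [3 5 4 / 6 3 4 / 6 9 9]. Elementwise product with the kernel and sum: 3·-1 + 5·1 + 4·1 + 6·1 + 4·-2 + 9·2 + 9·1.

-1 31 24
25 15 10
28 21 15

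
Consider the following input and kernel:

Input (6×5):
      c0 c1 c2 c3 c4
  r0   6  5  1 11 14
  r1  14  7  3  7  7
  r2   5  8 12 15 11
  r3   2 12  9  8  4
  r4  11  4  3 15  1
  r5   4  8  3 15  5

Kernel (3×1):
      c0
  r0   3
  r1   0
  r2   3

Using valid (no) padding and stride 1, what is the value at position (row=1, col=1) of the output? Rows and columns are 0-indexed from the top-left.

The receptive field on the input at this output position is [7 / 8 / 12]. Elementwise product with the kernel and sum: 7·3 + 12·3.

57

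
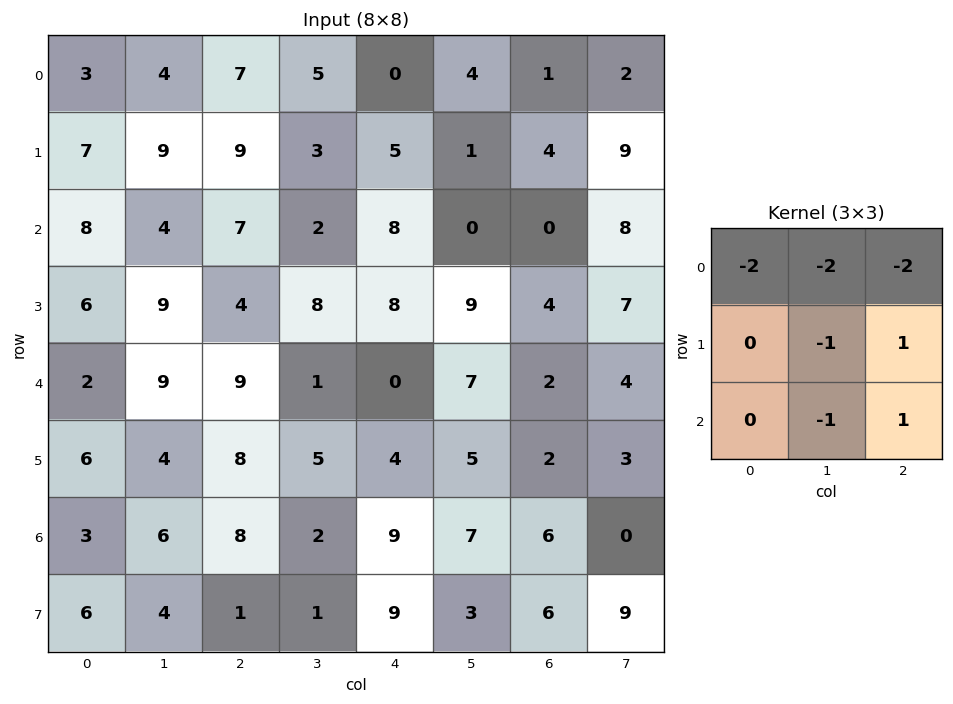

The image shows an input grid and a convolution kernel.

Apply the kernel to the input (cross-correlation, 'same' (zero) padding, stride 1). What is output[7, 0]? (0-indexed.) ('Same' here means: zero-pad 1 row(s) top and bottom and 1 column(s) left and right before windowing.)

The receptive field on the zero-padded input at this output position is [0 3 6 / 0 6 4 / 0 0 0]. Elementwise product with the kernel and sum: 0·-2 + 3·-2 + 6·-2 + 6·-1 + 4·1 + 0·-1 + 0·1.

-20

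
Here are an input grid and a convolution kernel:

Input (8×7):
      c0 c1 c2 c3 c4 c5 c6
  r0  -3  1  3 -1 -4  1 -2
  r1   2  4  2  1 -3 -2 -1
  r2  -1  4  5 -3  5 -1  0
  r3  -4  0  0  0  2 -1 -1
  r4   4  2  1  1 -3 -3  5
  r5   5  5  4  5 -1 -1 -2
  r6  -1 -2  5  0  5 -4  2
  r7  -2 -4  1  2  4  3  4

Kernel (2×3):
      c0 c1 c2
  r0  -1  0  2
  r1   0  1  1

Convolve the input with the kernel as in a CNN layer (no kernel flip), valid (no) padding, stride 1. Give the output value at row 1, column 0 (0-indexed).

The receptive field on the input at this output position is [2 4 2 / -1 4 5]. Elementwise product with the kernel and sum: 2·-1 + 2·2 + 4·1 + 5·1.

11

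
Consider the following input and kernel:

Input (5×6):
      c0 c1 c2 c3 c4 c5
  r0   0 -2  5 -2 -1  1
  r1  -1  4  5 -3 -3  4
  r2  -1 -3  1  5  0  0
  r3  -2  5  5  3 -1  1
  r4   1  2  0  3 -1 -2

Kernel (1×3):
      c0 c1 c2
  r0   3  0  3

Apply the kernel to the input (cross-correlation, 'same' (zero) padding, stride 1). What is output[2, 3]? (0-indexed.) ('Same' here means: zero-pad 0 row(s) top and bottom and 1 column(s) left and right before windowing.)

The receptive field on the zero-padded input at this output position is [1 5 0]. Elementwise product with the kernel and sum: 1·3 + 0·3.

3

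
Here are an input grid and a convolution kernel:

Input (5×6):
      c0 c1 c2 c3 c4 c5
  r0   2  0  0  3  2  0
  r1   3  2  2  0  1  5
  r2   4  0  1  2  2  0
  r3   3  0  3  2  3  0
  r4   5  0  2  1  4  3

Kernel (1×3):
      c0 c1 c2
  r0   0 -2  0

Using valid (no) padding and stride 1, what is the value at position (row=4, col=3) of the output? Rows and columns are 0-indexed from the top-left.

The receptive field on the input at this output position is [1 4 3]. Elementwise product with the kernel and sum: 4·-2.

-8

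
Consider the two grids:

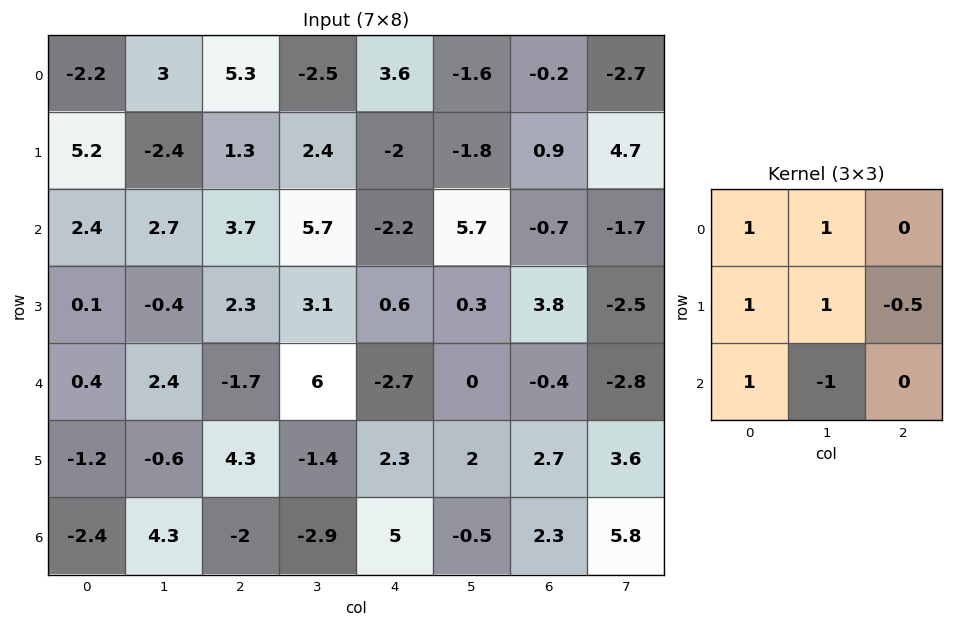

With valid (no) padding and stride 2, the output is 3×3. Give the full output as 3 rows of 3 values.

Output[0,0]: The receptive field on the input at this output position is [-2.2 3 5.3 / 5.2 -2.4 1.3 / 2.4 2.7 3.7]. Elementwise product with the kernel and sum: -2.2·1 + 3·1 + 5.2·1 + -2.4·1 + 1.3·-0.5 + 2.4·1 + 2.7·-1.

2.65 5.5 -10.15
1.65 6.8 -0.2
-7.85 6.95 5.75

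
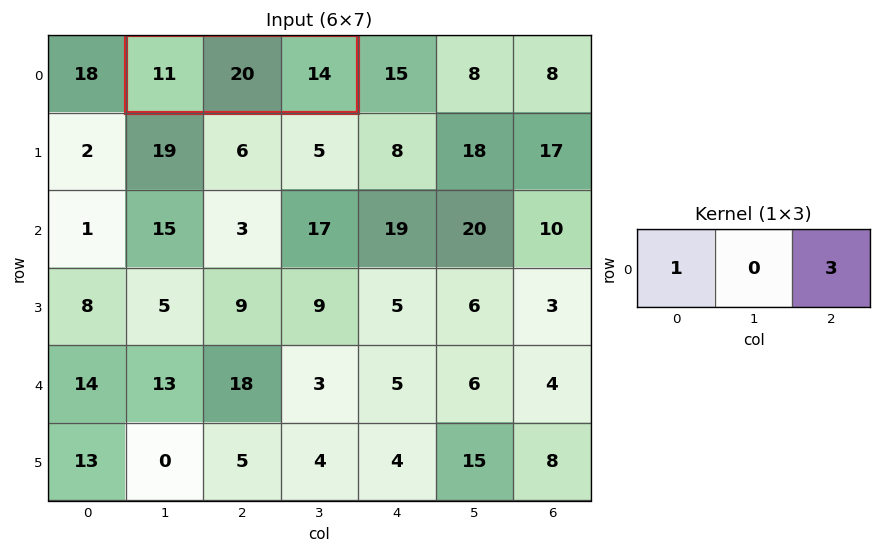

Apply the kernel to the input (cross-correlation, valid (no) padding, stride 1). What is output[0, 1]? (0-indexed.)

The receptive field on the input at this output position is [11 20 14]. Elementwise product with the kernel and sum: 11·1 + 14·3.

53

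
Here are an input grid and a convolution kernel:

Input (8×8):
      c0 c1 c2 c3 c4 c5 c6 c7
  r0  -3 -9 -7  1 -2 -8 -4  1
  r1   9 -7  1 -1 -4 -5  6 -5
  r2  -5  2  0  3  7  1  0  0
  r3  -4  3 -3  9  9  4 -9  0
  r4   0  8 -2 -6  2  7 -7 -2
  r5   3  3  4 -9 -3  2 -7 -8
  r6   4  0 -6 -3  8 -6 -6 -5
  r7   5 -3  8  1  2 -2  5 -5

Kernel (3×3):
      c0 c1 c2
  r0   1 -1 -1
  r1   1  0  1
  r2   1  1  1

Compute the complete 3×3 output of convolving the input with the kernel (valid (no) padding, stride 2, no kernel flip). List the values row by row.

Output[0,0]: The receptive field on the input at this output position is [-3 -9 -7 / 9 -7 1 / -5 2 0]. Elementwise product with the kernel and sum: -3·1 + -9·-1 + -7·-1 + 9·1 + 1·1 + -5·1 + 2·1 + 0·1.
Output[0,1]: The receptive field on the input at this output position is [-7 1 -2 / 1 -1 -4 / 0 3 7]. Elementwise product with the kernel and sum: -7·1 + 1·-1 + -2·-1 + 1·1 + -4·1 + 0·1 + 3·1 + 7·1.

20 1 20
-8 -10 8
-1 2 -12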